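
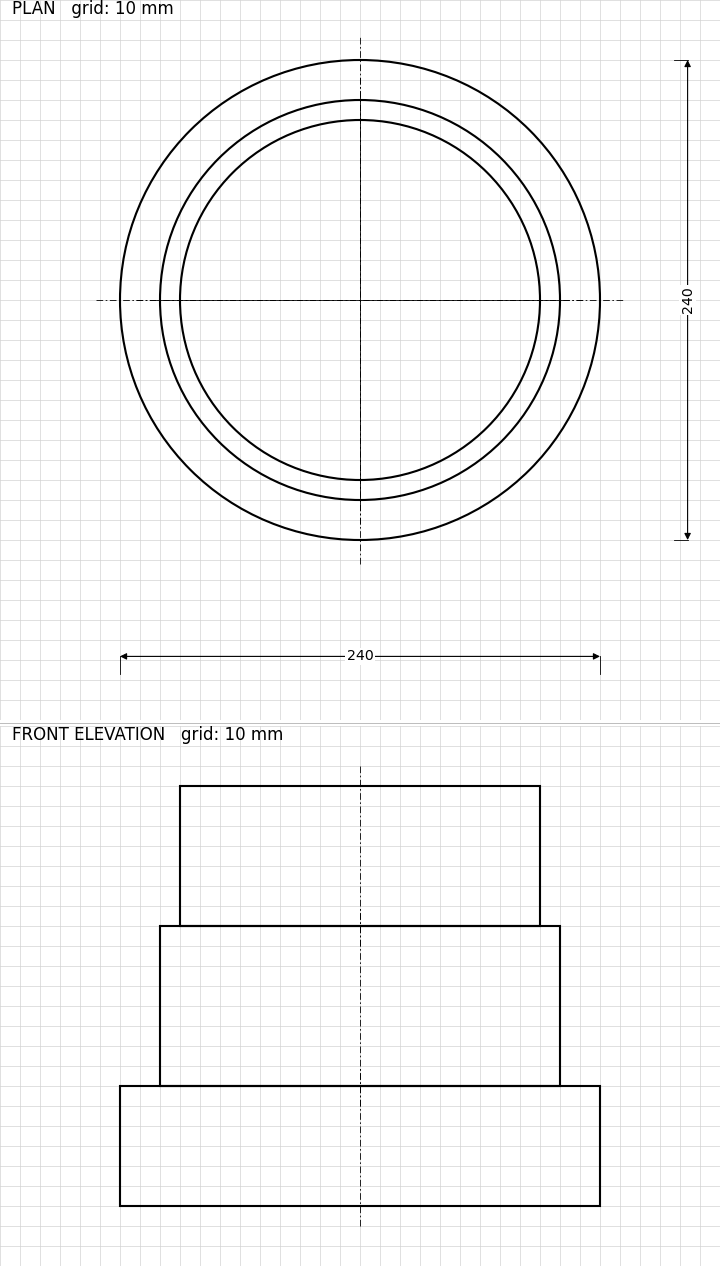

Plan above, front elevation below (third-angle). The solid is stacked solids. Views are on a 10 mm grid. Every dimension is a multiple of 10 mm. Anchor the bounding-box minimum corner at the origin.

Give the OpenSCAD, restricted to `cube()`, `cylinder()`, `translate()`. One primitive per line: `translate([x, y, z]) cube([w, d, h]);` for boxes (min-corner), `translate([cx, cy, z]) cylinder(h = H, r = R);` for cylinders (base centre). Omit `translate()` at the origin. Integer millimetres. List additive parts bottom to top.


translate([120, 120, 0]) cylinder(h = 60, r = 120);
translate([120, 120, 60]) cylinder(h = 80, r = 100);
translate([120, 120, 140]) cylinder(h = 70, r = 90);


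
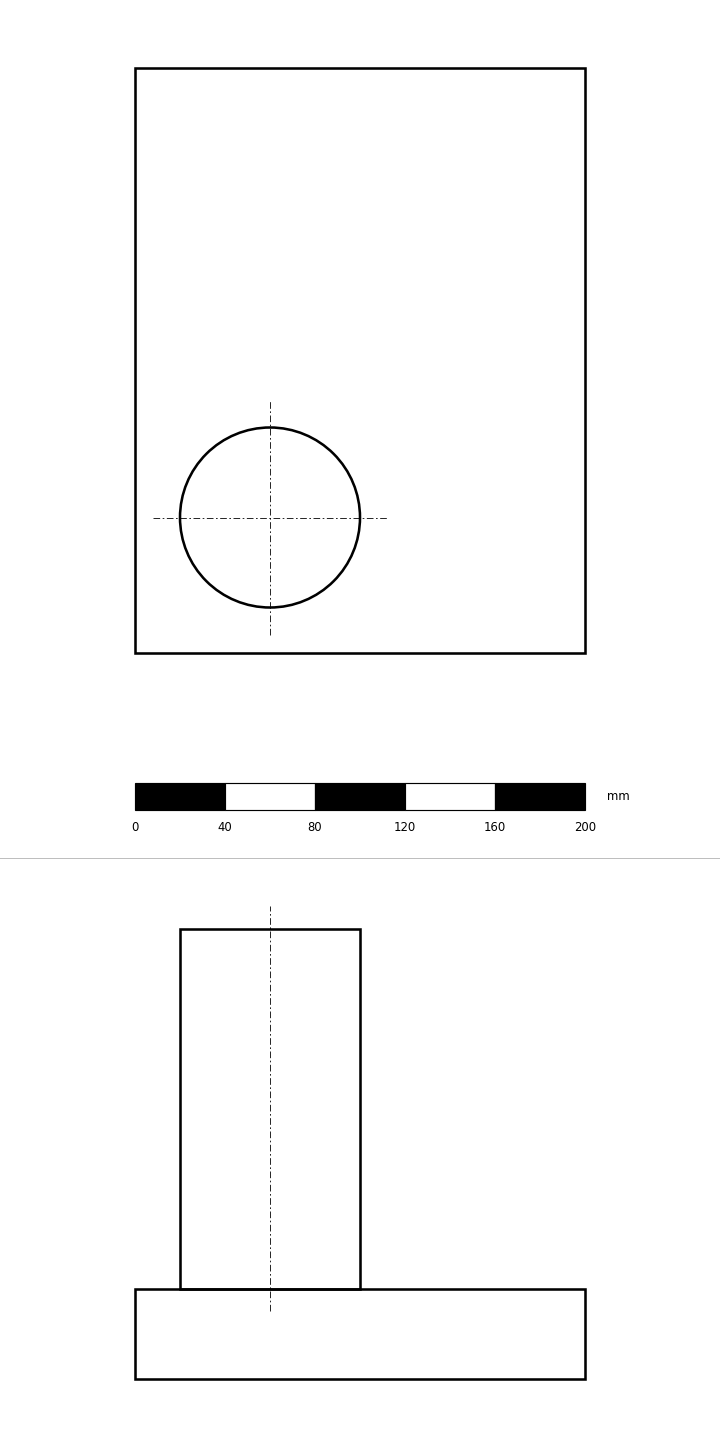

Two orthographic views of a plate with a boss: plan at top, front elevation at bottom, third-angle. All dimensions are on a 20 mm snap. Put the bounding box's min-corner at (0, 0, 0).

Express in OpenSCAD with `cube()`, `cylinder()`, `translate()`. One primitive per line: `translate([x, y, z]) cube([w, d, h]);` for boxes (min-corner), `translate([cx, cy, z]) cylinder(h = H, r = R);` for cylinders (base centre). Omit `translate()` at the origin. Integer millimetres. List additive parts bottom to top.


cube([200, 260, 40]);
translate([60, 60, 40]) cylinder(h = 160, r = 40);


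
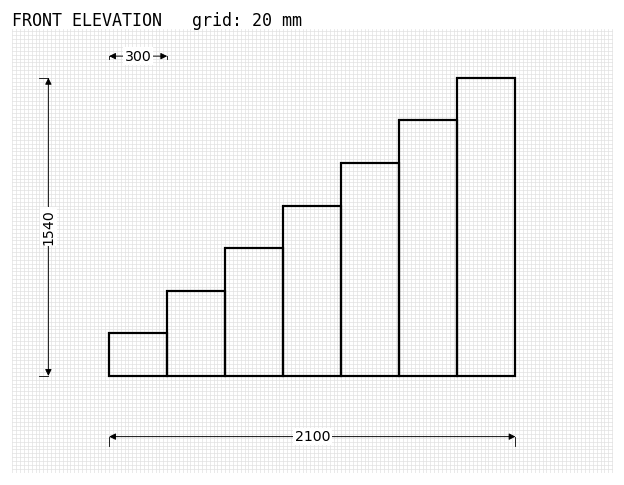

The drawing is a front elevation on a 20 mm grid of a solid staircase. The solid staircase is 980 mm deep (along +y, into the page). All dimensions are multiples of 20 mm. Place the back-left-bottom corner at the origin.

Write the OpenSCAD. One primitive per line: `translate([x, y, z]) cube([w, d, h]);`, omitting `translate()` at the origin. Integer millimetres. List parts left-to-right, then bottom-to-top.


cube([300, 980, 220]);
translate([300, 0, 0]) cube([300, 980, 440]);
translate([600, 0, 0]) cube([300, 980, 660]);
translate([900, 0, 0]) cube([300, 980, 880]);
translate([1200, 0, 0]) cube([300, 980, 1100]);
translate([1500, 0, 0]) cube([300, 980, 1320]);
translate([1800, 0, 0]) cube([300, 980, 1540]);


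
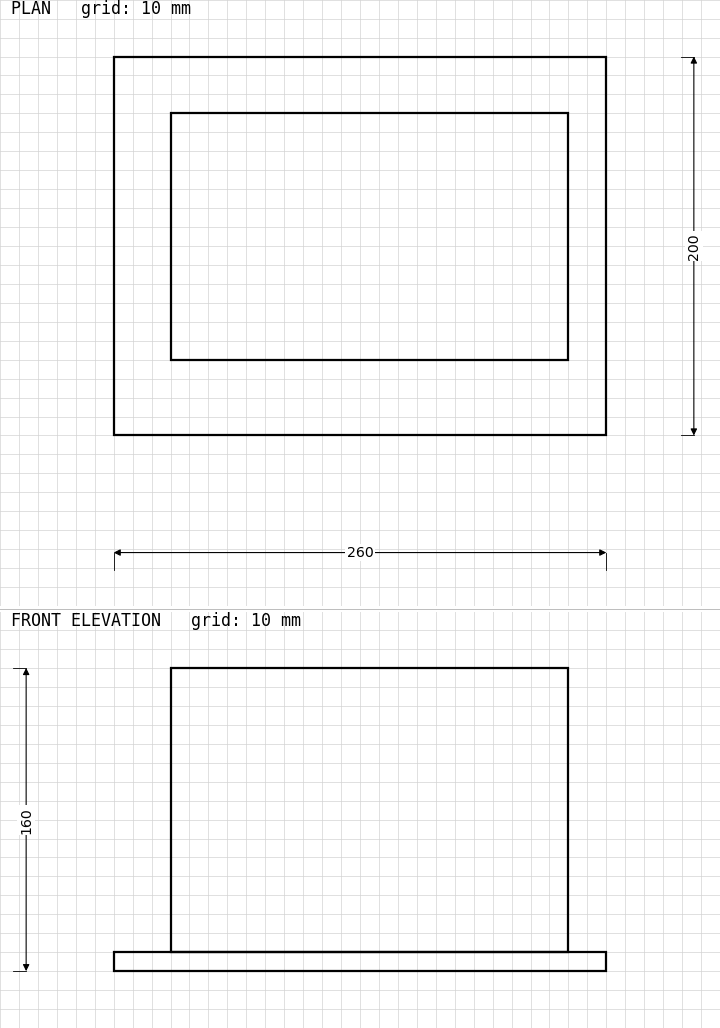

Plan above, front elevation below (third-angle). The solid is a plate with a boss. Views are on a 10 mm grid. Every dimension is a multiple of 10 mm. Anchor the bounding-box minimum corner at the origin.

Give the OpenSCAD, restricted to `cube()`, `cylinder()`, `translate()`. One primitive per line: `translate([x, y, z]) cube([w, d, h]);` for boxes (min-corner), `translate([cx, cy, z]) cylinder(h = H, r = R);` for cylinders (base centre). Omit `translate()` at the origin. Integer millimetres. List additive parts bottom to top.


cube([260, 200, 10]);
translate([30, 40, 10]) cube([210, 130, 150]);


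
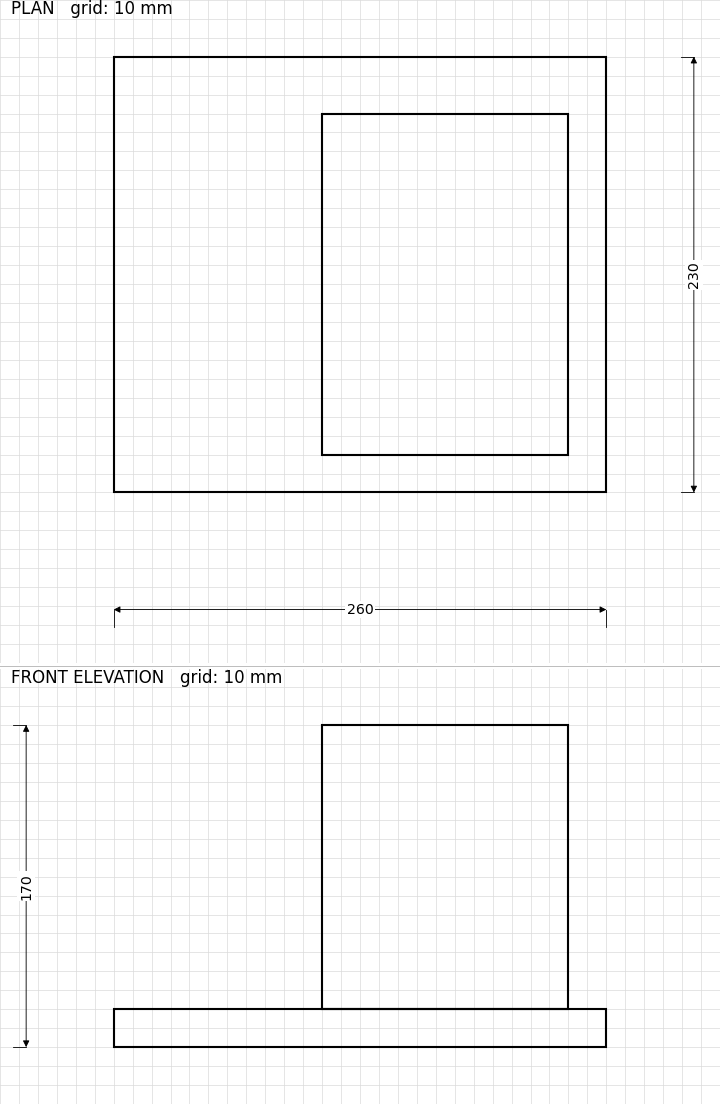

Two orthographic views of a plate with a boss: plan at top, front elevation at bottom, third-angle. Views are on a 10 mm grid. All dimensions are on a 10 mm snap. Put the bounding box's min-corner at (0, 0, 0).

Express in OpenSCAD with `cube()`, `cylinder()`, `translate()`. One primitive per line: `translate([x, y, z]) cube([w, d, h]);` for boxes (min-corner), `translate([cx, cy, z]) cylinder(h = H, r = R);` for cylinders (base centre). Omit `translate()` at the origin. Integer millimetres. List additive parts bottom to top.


cube([260, 230, 20]);
translate([110, 20, 20]) cube([130, 180, 150]);


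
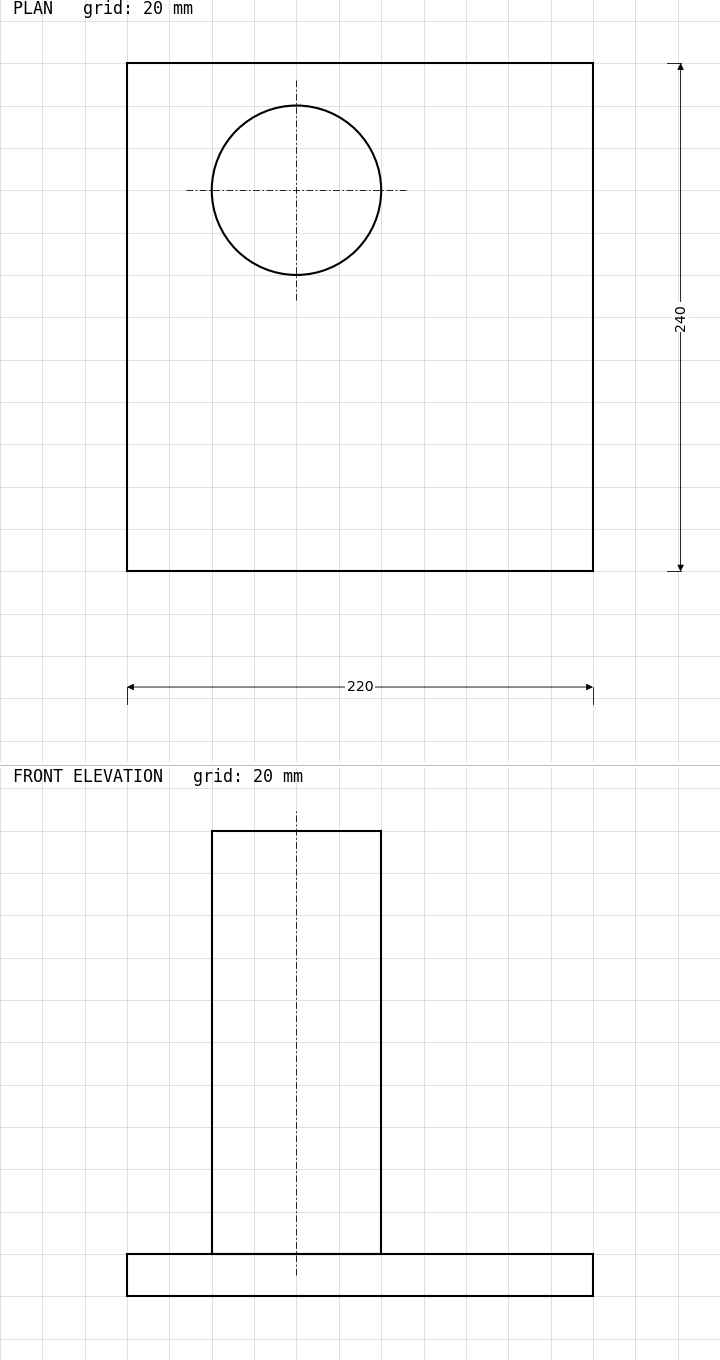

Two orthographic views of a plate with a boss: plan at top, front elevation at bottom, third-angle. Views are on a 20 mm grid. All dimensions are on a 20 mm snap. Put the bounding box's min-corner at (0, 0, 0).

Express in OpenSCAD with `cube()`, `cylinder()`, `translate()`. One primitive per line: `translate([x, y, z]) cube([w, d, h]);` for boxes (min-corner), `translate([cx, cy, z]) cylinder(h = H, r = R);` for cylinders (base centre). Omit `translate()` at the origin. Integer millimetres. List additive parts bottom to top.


cube([220, 240, 20]);
translate([80, 180, 20]) cylinder(h = 200, r = 40);


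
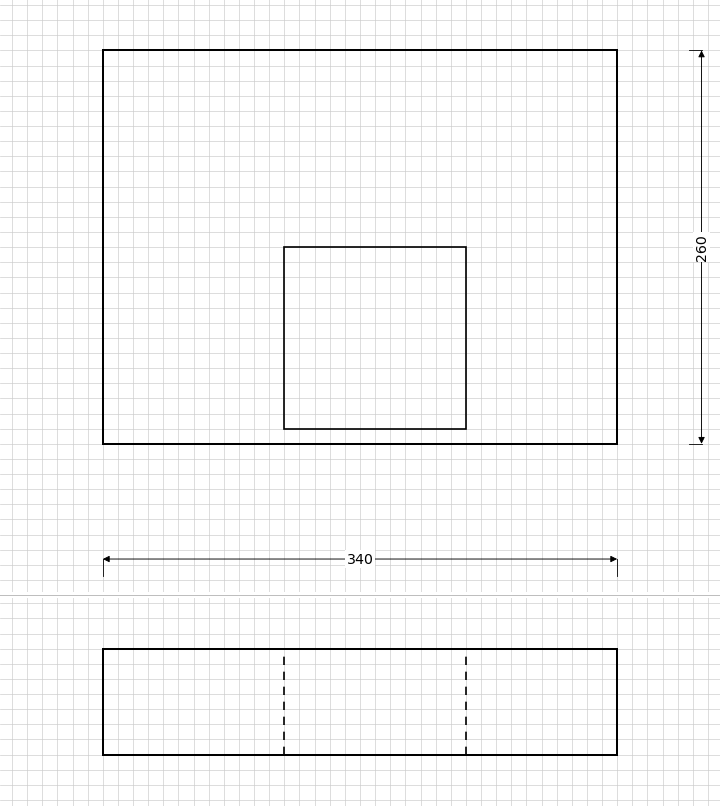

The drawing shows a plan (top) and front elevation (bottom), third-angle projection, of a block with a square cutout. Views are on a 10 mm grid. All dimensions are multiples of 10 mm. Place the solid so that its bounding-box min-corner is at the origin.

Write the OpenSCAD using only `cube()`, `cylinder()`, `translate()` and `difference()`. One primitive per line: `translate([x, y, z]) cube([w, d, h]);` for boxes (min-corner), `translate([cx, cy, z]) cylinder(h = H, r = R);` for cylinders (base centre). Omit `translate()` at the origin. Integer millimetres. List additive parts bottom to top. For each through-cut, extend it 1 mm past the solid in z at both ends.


difference() {
  cube([340, 260, 70]);
  translate([120, 10, -1]) cube([120, 120, 72]);
}


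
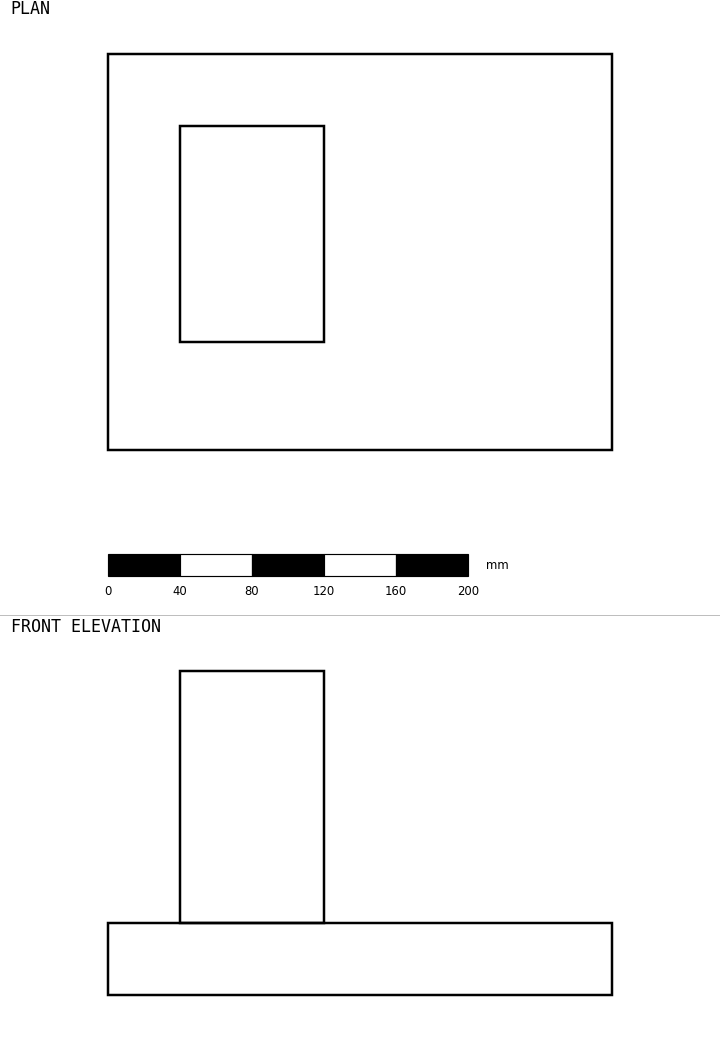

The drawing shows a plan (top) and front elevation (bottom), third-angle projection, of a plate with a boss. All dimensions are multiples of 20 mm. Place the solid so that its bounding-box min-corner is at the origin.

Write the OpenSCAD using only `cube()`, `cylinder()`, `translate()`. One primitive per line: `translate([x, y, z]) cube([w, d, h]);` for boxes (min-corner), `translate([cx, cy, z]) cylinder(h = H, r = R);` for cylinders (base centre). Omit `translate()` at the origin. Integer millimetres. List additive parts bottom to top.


cube([280, 220, 40]);
translate([40, 60, 40]) cube([80, 120, 140]);


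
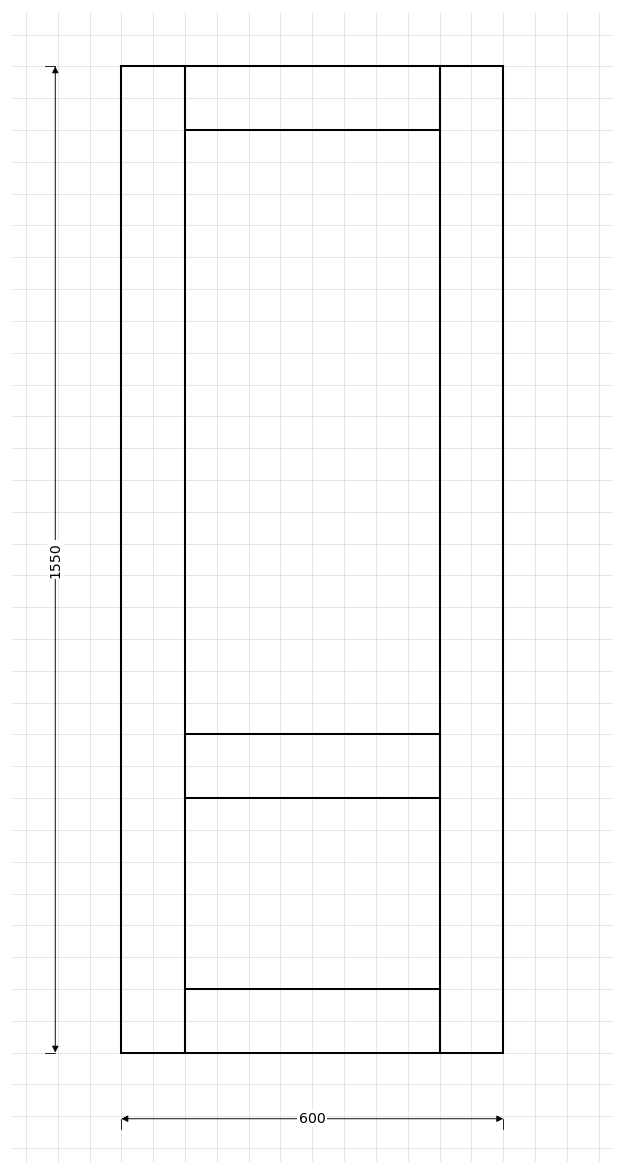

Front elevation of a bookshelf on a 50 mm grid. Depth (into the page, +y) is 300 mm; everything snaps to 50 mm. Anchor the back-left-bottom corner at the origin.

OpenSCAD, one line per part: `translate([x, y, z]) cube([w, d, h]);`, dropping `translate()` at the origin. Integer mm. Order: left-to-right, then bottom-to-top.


cube([100, 300, 1550]);
translate([100, 0, 0]) cube([400, 300, 100]);
translate([100, 0, 400]) cube([400, 300, 100]);
translate([100, 0, 1450]) cube([400, 300, 100]);
translate([500, 0, 0]) cube([100, 300, 1550]);


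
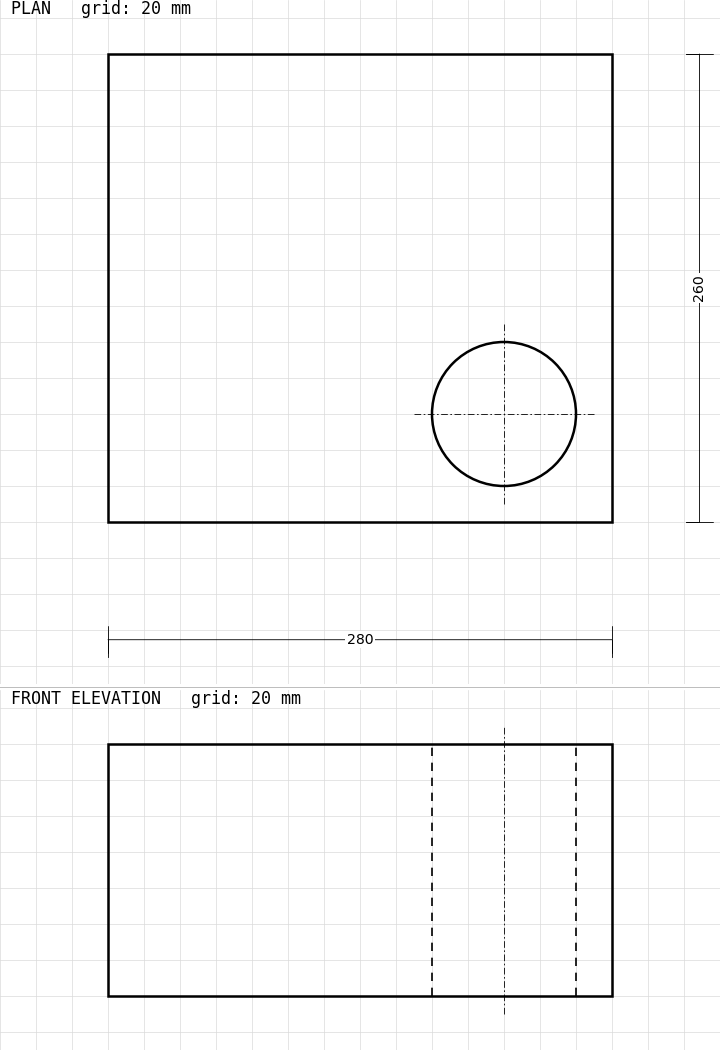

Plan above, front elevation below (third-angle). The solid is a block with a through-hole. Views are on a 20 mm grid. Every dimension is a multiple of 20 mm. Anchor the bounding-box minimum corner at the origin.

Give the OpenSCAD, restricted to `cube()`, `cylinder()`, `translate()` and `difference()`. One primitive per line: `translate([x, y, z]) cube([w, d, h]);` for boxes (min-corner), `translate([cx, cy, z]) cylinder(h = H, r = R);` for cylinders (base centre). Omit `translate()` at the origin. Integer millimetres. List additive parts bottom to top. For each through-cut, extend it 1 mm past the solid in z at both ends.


difference() {
  cube([280, 260, 140]);
  translate([220, 60, -1]) cylinder(h = 142, r = 40);
}


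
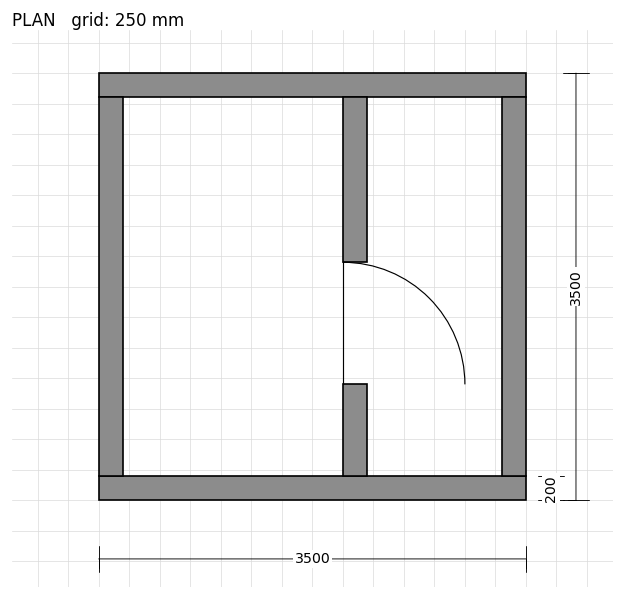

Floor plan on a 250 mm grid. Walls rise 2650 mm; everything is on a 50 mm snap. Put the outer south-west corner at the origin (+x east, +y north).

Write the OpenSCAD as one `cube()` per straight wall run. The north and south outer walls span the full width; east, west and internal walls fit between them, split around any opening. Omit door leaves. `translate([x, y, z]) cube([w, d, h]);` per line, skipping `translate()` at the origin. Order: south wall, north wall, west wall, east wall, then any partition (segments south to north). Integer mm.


cube([3500, 200, 2650]);
translate([0, 3300, 0]) cube([3500, 200, 2650]);
translate([0, 200, 0]) cube([200, 3100, 2650]);
translate([3300, 200, 0]) cube([200, 3100, 2650]);
translate([2000, 200, 0]) cube([200, 750, 2650]);
translate([2000, 1950, 0]) cube([200, 1350, 2650]);


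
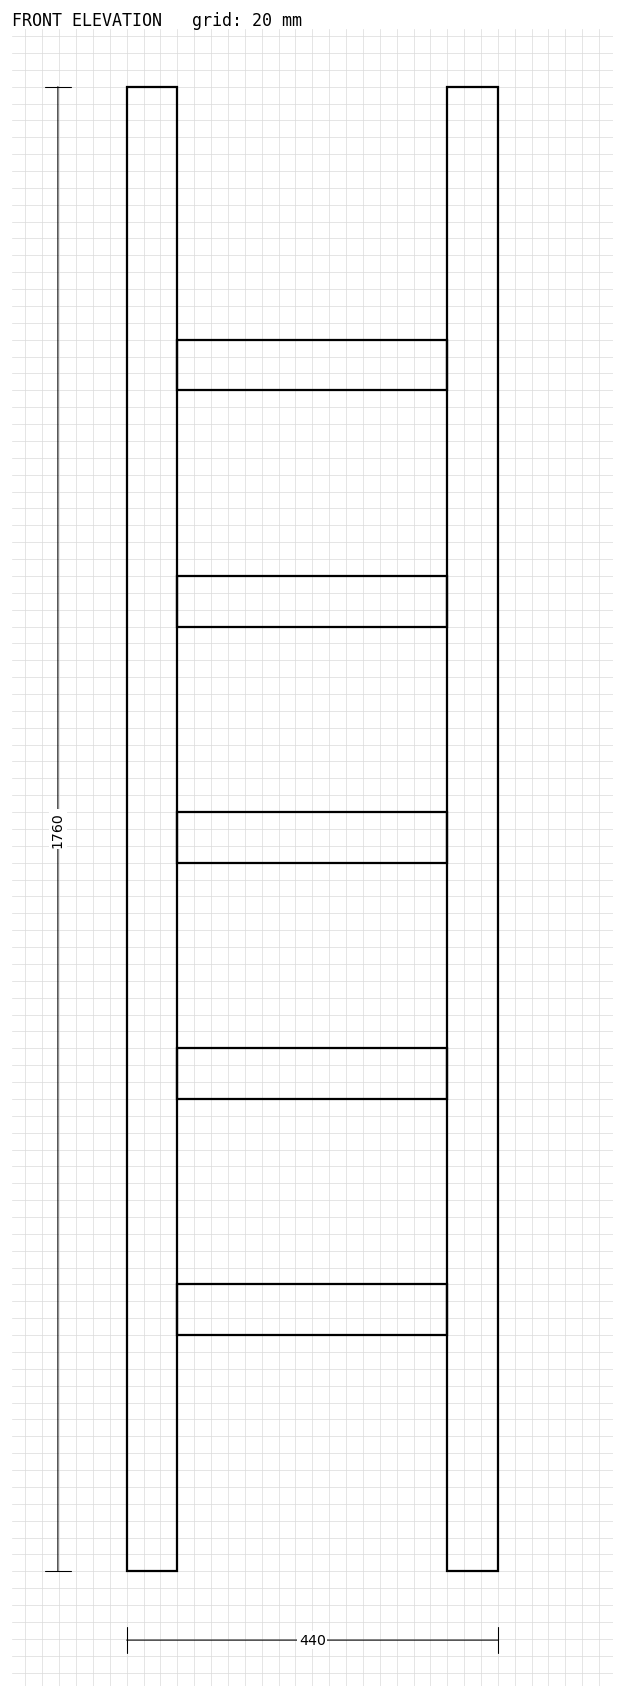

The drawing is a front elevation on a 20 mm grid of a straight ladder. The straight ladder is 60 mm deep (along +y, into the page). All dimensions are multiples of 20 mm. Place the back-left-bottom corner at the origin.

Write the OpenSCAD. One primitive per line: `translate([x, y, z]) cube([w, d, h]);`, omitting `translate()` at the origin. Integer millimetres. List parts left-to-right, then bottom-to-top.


cube([60, 60, 1760]);
translate([60, 0, 280]) cube([320, 60, 60]);
translate([60, 0, 560]) cube([320, 60, 60]);
translate([60, 0, 840]) cube([320, 60, 60]);
translate([60, 0, 1120]) cube([320, 60, 60]);
translate([60, 0, 1400]) cube([320, 60, 60]);
translate([380, 0, 0]) cube([60, 60, 1760]);


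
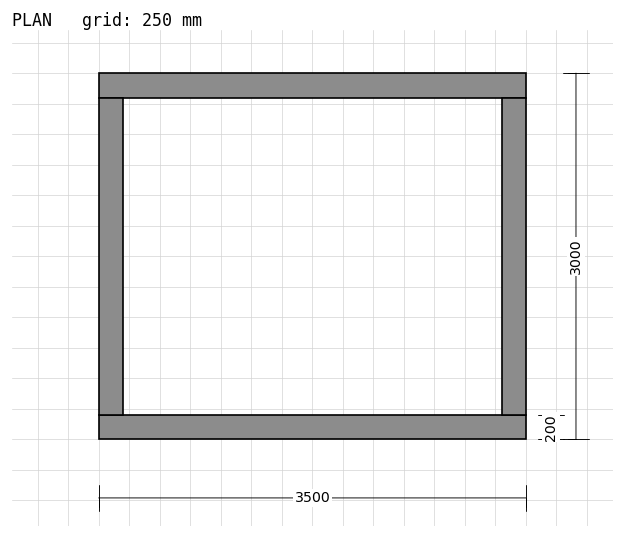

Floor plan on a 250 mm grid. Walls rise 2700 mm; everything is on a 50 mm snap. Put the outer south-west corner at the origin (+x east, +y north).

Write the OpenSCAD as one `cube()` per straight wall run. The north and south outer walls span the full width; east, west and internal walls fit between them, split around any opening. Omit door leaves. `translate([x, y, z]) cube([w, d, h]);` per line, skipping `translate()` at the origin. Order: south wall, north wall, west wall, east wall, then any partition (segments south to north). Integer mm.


cube([3500, 200, 2700]);
translate([0, 2800, 0]) cube([3500, 200, 2700]);
translate([0, 200, 0]) cube([200, 2600, 2700]);
translate([3300, 200, 0]) cube([200, 2600, 2700]);


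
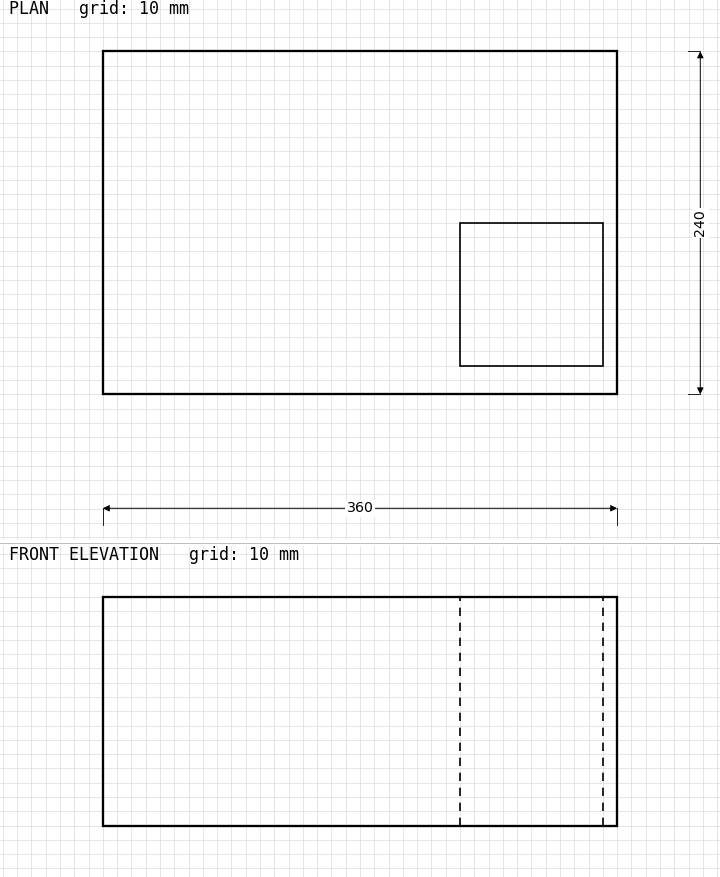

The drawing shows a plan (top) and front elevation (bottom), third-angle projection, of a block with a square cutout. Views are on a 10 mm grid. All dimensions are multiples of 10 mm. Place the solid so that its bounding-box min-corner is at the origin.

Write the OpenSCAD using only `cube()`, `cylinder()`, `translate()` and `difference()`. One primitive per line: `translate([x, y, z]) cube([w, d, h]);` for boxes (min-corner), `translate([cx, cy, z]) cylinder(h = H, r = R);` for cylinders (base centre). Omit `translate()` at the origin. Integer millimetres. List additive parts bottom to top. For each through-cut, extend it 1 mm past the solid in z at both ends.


difference() {
  cube([360, 240, 160]);
  translate([250, 20, -1]) cube([100, 100, 162]);
}


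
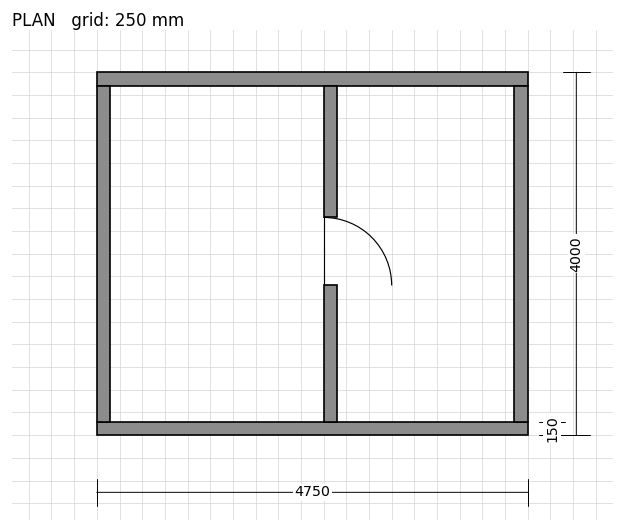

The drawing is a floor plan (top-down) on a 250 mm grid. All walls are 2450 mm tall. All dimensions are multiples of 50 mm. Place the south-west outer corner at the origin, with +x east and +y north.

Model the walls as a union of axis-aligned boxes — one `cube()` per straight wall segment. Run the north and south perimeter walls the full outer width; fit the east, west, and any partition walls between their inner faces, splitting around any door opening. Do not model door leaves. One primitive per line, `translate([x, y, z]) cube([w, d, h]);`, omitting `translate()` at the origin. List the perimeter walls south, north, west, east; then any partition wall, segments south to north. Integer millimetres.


cube([4750, 150, 2450]);
translate([0, 3850, 0]) cube([4750, 150, 2450]);
translate([0, 150, 0]) cube([150, 3700, 2450]);
translate([4600, 150, 0]) cube([150, 3700, 2450]);
translate([2500, 150, 0]) cube([150, 1500, 2450]);
translate([2500, 2400, 0]) cube([150, 1450, 2450]);


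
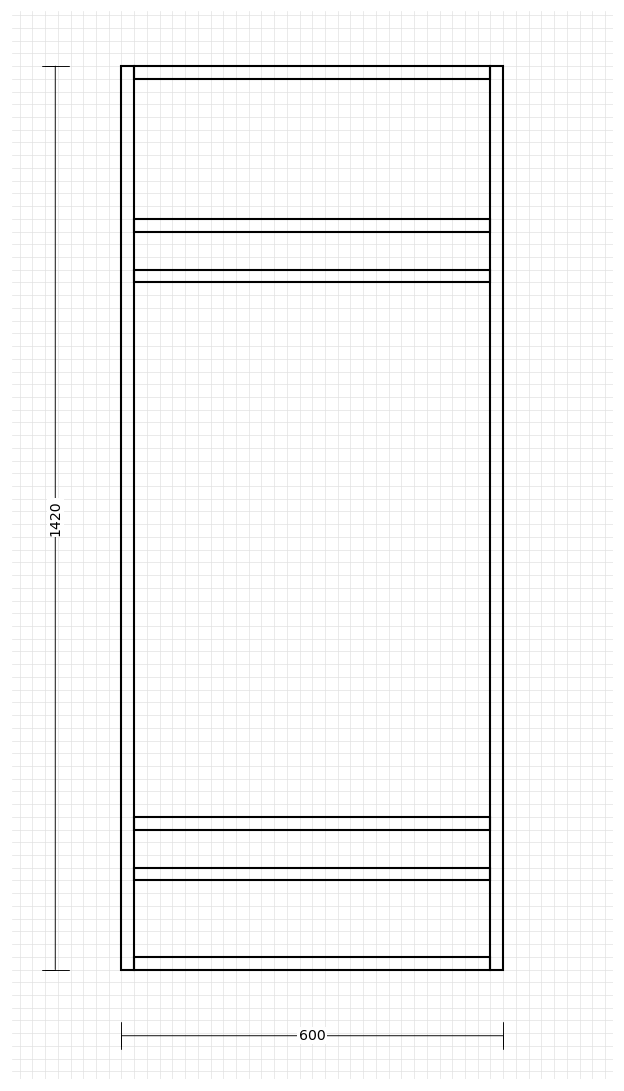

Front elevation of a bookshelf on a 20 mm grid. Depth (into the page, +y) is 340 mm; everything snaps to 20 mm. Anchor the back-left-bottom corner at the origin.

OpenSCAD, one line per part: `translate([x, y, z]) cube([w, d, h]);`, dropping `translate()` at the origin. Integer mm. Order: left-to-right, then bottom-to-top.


cube([20, 340, 1420]);
translate([20, 0, 0]) cube([560, 340, 20]);
translate([20, 0, 140]) cube([560, 340, 20]);
translate([20, 0, 220]) cube([560, 340, 20]);
translate([20, 0, 1080]) cube([560, 340, 20]);
translate([20, 0, 1160]) cube([560, 340, 20]);
translate([20, 0, 1400]) cube([560, 340, 20]);
translate([580, 0, 0]) cube([20, 340, 1420]);


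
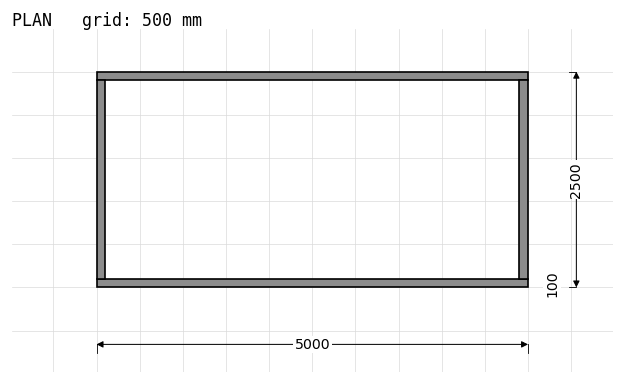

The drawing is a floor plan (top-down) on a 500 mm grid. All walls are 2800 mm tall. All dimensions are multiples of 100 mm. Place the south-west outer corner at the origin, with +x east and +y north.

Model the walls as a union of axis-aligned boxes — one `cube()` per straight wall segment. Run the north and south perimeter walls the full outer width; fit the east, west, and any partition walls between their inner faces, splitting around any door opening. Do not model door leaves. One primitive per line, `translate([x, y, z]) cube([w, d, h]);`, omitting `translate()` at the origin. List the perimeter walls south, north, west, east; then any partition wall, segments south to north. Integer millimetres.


cube([5000, 100, 2800]);
translate([0, 2400, 0]) cube([5000, 100, 2800]);
translate([0, 100, 0]) cube([100, 2300, 2800]);
translate([4900, 100, 0]) cube([100, 2300, 2800]);


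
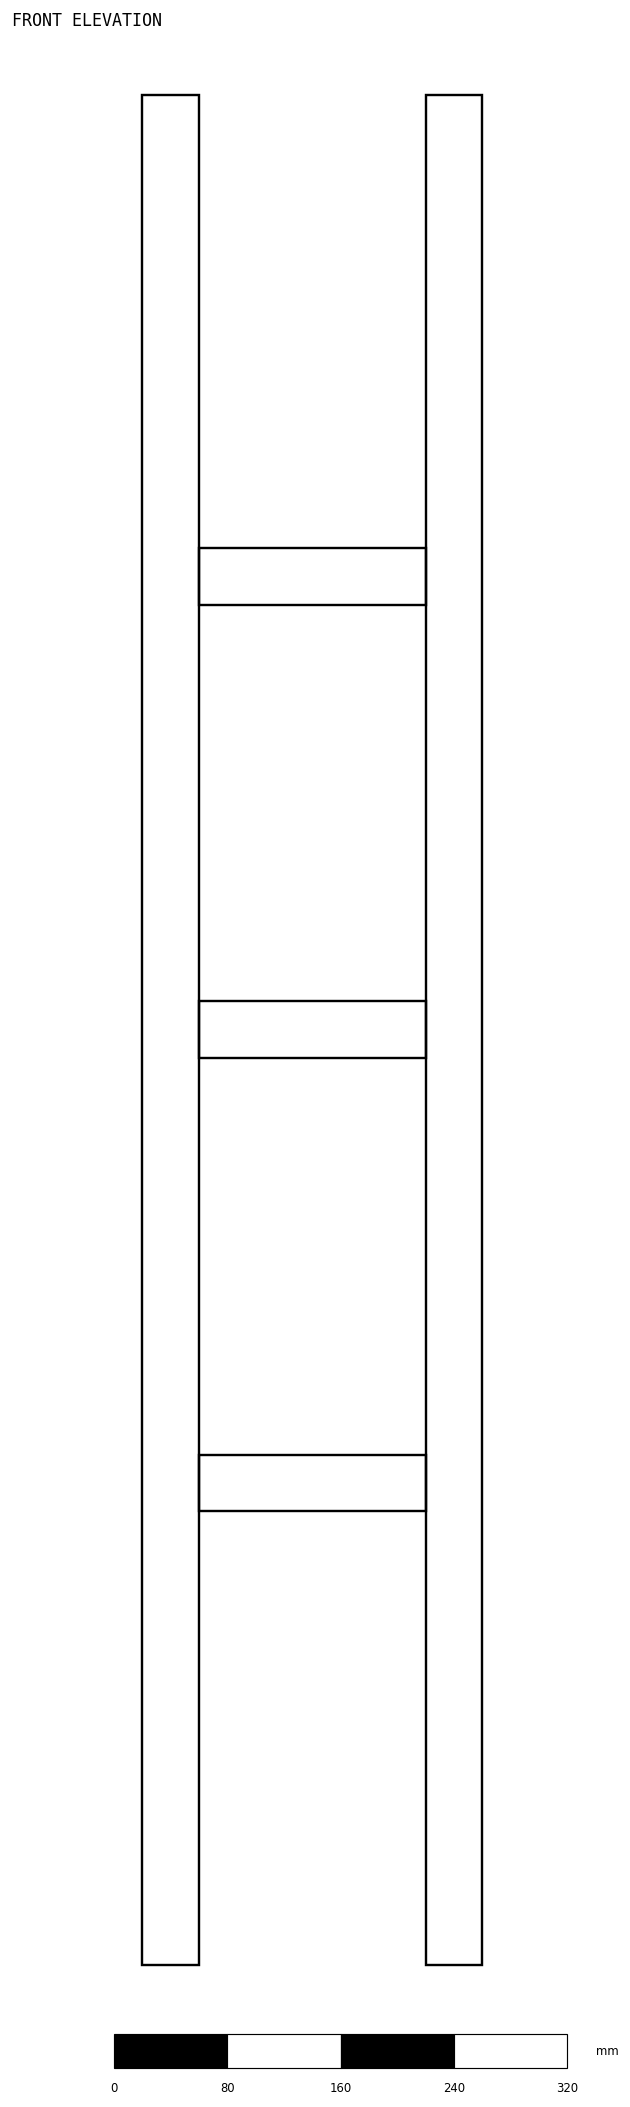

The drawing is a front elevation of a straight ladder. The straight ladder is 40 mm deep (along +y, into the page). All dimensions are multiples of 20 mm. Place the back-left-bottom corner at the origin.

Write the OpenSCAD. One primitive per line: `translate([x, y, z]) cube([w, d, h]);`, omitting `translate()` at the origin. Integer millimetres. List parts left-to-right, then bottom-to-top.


cube([40, 40, 1320]);
translate([40, 0, 320]) cube([160, 40, 40]);
translate([40, 0, 640]) cube([160, 40, 40]);
translate([40, 0, 960]) cube([160, 40, 40]);
translate([200, 0, 0]) cube([40, 40, 1320]);


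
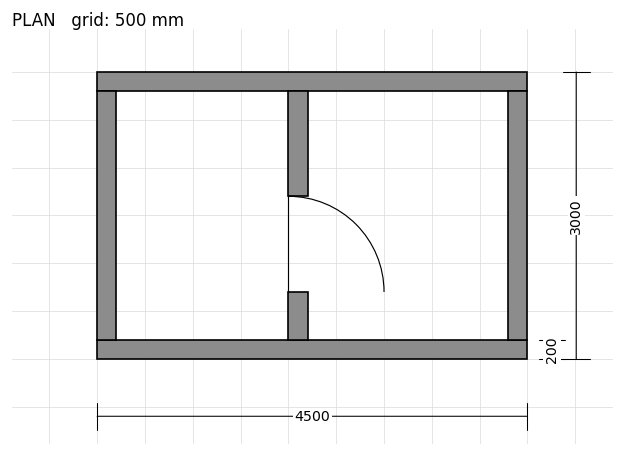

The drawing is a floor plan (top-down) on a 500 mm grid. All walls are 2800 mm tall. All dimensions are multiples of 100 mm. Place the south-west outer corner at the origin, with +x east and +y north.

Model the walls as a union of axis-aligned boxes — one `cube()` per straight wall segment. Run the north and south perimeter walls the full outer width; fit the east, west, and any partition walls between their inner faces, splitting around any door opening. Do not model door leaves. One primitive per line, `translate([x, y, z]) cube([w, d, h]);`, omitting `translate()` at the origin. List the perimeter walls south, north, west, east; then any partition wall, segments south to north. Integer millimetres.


cube([4500, 200, 2800]);
translate([0, 2800, 0]) cube([4500, 200, 2800]);
translate([0, 200, 0]) cube([200, 2600, 2800]);
translate([4300, 200, 0]) cube([200, 2600, 2800]);
translate([2000, 200, 0]) cube([200, 500, 2800]);
translate([2000, 1700, 0]) cube([200, 1100, 2800]);


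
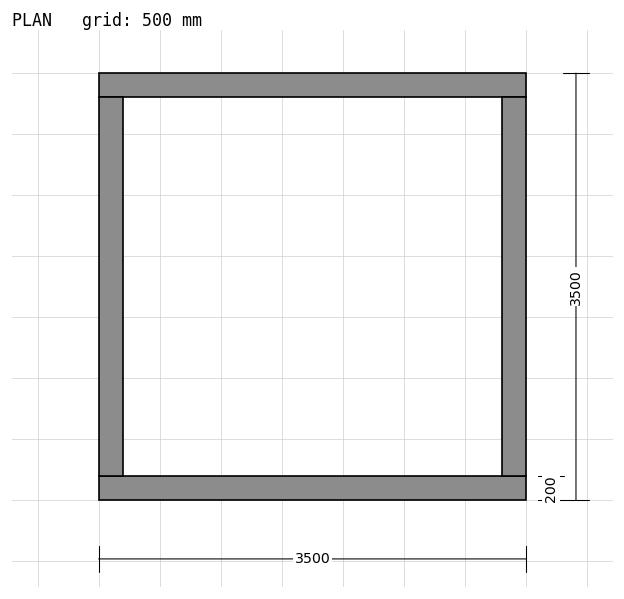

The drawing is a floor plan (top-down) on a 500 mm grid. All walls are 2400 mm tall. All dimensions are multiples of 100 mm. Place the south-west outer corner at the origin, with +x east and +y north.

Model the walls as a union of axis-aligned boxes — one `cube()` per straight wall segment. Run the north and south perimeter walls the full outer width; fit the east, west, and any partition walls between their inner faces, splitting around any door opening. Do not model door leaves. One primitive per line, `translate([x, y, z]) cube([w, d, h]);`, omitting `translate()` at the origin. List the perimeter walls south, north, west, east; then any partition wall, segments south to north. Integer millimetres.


cube([3500, 200, 2400]);
translate([0, 3300, 0]) cube([3500, 200, 2400]);
translate([0, 200, 0]) cube([200, 3100, 2400]);
translate([3300, 200, 0]) cube([200, 3100, 2400]);


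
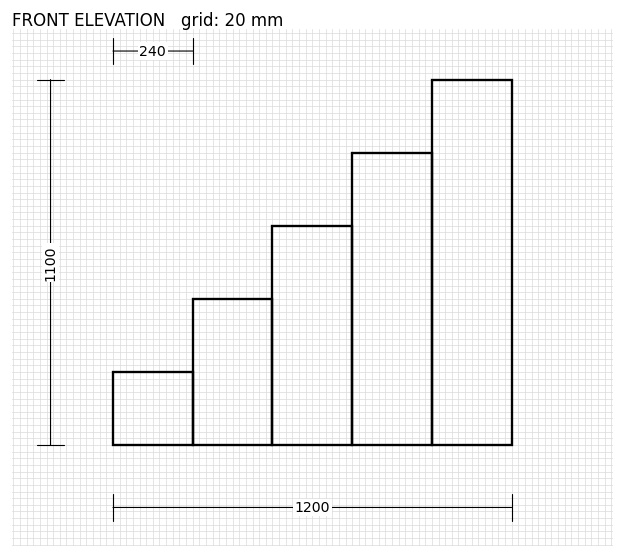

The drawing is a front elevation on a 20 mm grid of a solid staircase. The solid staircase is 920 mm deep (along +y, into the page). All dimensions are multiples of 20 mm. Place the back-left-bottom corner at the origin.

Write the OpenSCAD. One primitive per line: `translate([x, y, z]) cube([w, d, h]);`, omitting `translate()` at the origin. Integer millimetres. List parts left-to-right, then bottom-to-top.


cube([240, 920, 220]);
translate([240, 0, 0]) cube([240, 920, 440]);
translate([480, 0, 0]) cube([240, 920, 660]);
translate([720, 0, 0]) cube([240, 920, 880]);
translate([960, 0, 0]) cube([240, 920, 1100]);


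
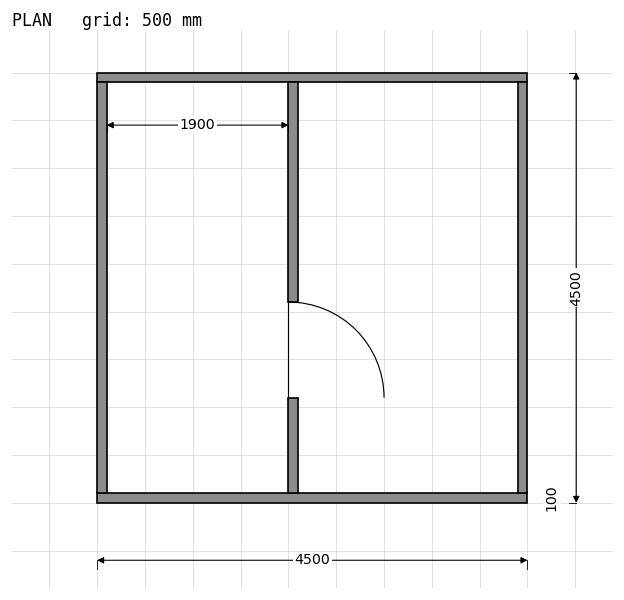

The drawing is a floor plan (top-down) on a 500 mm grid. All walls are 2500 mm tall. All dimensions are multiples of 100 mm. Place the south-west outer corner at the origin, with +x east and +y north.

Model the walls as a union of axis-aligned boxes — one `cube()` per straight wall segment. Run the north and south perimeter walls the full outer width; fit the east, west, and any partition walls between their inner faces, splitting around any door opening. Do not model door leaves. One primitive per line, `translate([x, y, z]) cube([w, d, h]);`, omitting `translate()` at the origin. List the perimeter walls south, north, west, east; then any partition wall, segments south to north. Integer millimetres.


cube([4500, 100, 2500]);
translate([0, 4400, 0]) cube([4500, 100, 2500]);
translate([0, 100, 0]) cube([100, 4300, 2500]);
translate([4400, 100, 0]) cube([100, 4300, 2500]);
translate([2000, 100, 0]) cube([100, 1000, 2500]);
translate([2000, 2100, 0]) cube([100, 2300, 2500]);


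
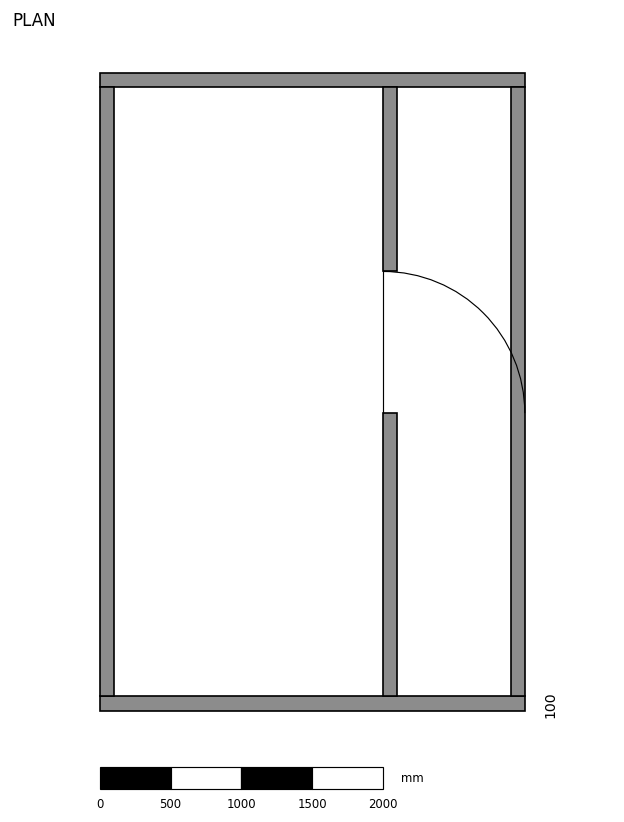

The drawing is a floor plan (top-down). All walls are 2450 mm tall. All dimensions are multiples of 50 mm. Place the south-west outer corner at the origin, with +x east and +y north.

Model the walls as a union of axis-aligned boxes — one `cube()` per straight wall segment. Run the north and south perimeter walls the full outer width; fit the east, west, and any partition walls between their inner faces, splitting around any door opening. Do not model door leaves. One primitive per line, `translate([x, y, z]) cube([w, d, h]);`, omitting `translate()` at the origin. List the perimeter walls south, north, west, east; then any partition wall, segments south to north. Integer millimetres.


cube([3000, 100, 2450]);
translate([0, 4400, 0]) cube([3000, 100, 2450]);
translate([0, 100, 0]) cube([100, 4300, 2450]);
translate([2900, 100, 0]) cube([100, 4300, 2450]);
translate([2000, 100, 0]) cube([100, 2000, 2450]);
translate([2000, 3100, 0]) cube([100, 1300, 2450]);


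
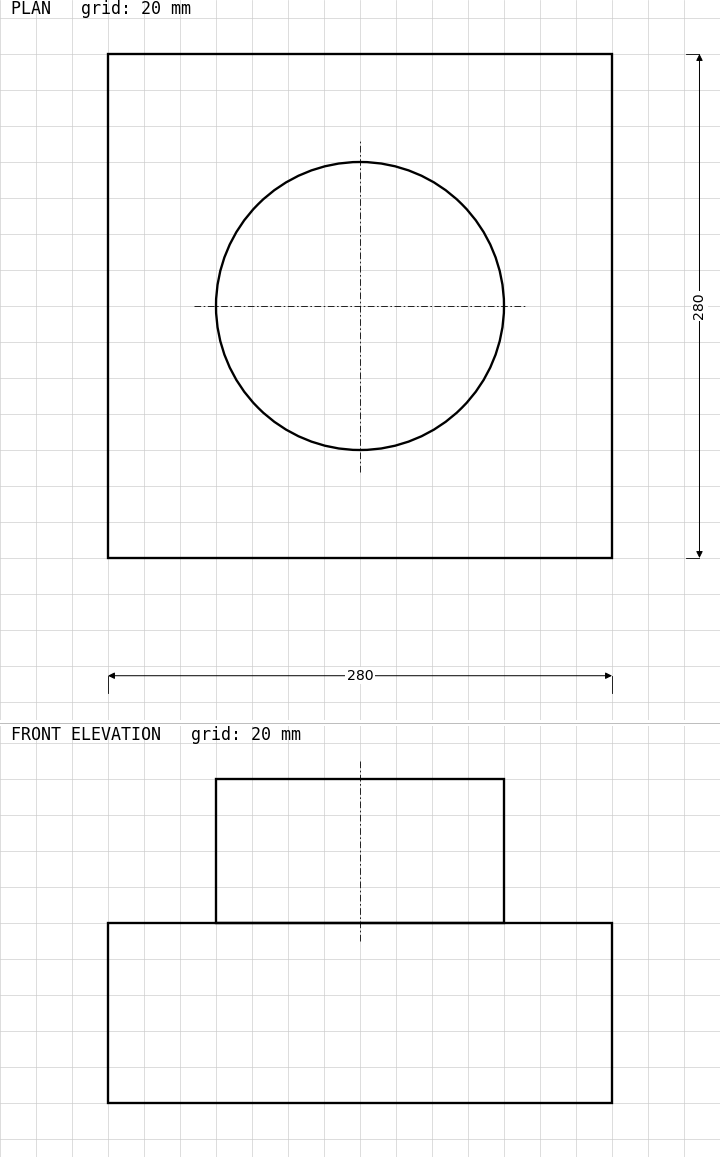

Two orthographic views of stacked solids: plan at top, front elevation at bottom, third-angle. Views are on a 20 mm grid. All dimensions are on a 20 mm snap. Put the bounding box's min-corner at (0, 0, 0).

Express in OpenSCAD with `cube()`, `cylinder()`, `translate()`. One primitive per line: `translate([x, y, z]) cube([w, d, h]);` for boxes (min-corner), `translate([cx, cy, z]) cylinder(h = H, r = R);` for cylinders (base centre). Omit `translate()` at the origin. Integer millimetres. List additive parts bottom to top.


cube([280, 280, 100]);
translate([140, 140, 100]) cylinder(h = 80, r = 80);


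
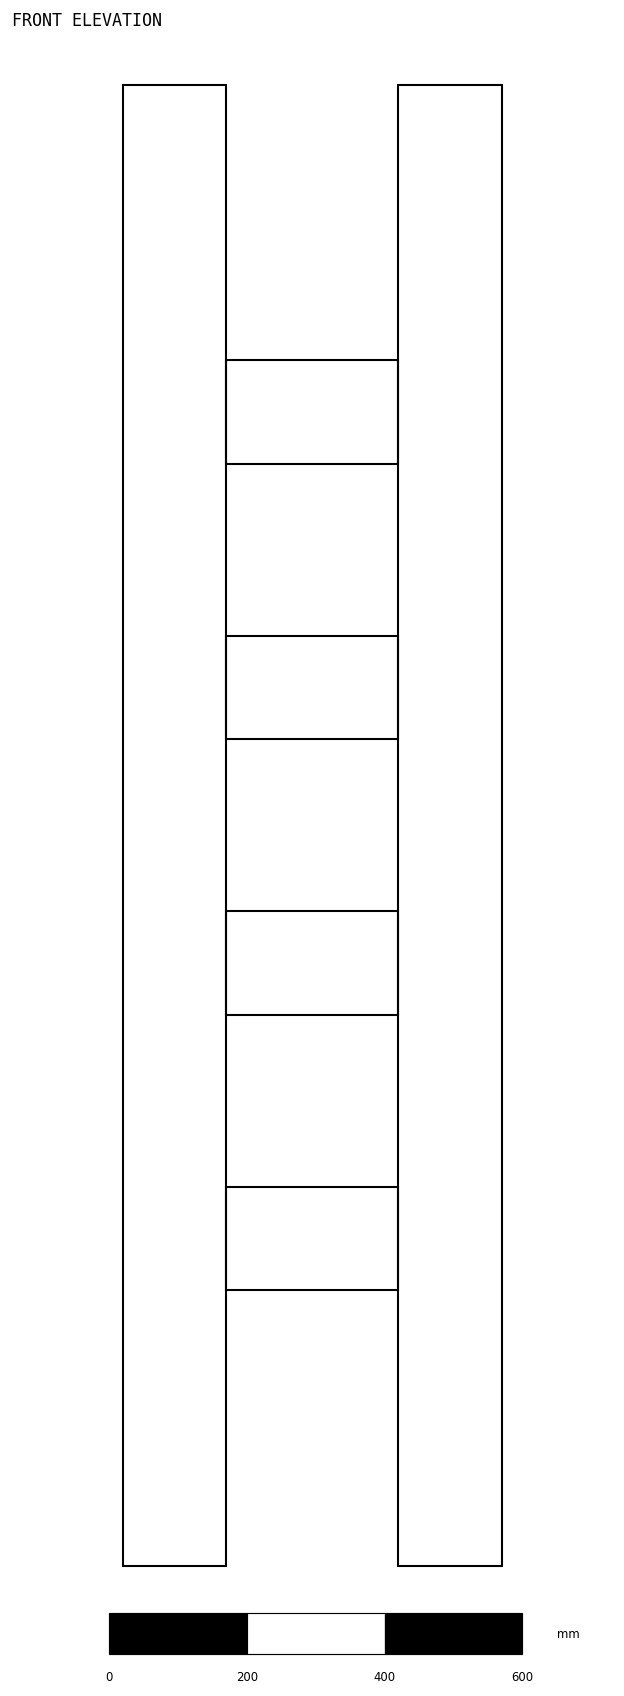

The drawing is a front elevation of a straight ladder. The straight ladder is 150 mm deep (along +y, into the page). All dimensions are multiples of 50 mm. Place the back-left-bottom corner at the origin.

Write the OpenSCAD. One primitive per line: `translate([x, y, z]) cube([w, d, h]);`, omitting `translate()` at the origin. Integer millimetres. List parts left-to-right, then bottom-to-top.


cube([150, 150, 2150]);
translate([150, 0, 400]) cube([250, 150, 150]);
translate([150, 0, 800]) cube([250, 150, 150]);
translate([150, 0, 1200]) cube([250, 150, 150]);
translate([150, 0, 1600]) cube([250, 150, 150]);
translate([400, 0, 0]) cube([150, 150, 2150]);


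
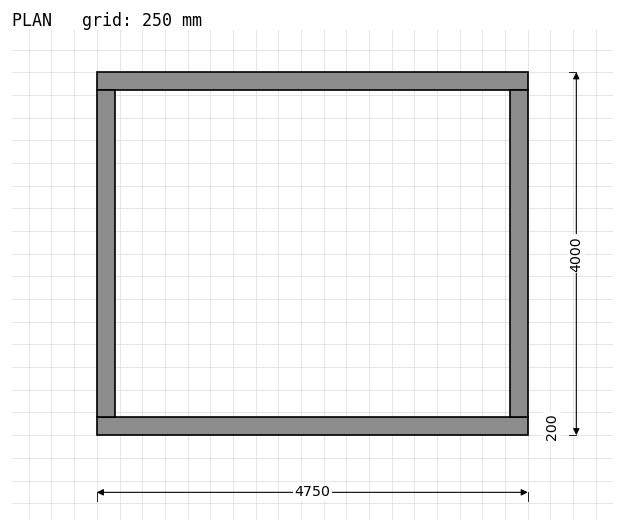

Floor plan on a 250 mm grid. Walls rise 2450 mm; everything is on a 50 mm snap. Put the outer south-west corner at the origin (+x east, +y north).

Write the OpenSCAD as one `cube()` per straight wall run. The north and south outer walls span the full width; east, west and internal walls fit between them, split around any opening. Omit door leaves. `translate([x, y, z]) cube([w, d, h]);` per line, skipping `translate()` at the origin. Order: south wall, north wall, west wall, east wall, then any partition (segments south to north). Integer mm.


cube([4750, 200, 2450]);
translate([0, 3800, 0]) cube([4750, 200, 2450]);
translate([0, 200, 0]) cube([200, 3600, 2450]);
translate([4550, 200, 0]) cube([200, 3600, 2450]);


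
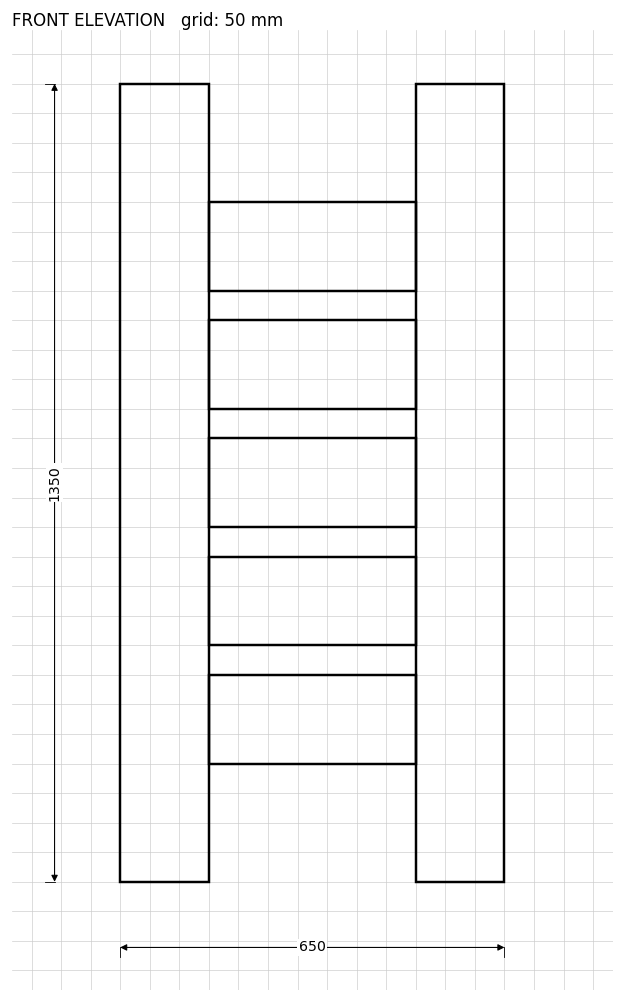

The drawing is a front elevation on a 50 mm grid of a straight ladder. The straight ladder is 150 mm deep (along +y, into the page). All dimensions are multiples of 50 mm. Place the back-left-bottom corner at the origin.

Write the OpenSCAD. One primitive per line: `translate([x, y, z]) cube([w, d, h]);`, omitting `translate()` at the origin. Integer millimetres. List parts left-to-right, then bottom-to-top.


cube([150, 150, 1350]);
translate([150, 0, 200]) cube([350, 150, 150]);
translate([150, 0, 400]) cube([350, 150, 150]);
translate([150, 0, 600]) cube([350, 150, 150]);
translate([150, 0, 800]) cube([350, 150, 150]);
translate([150, 0, 1000]) cube([350, 150, 150]);
translate([500, 0, 0]) cube([150, 150, 1350]);


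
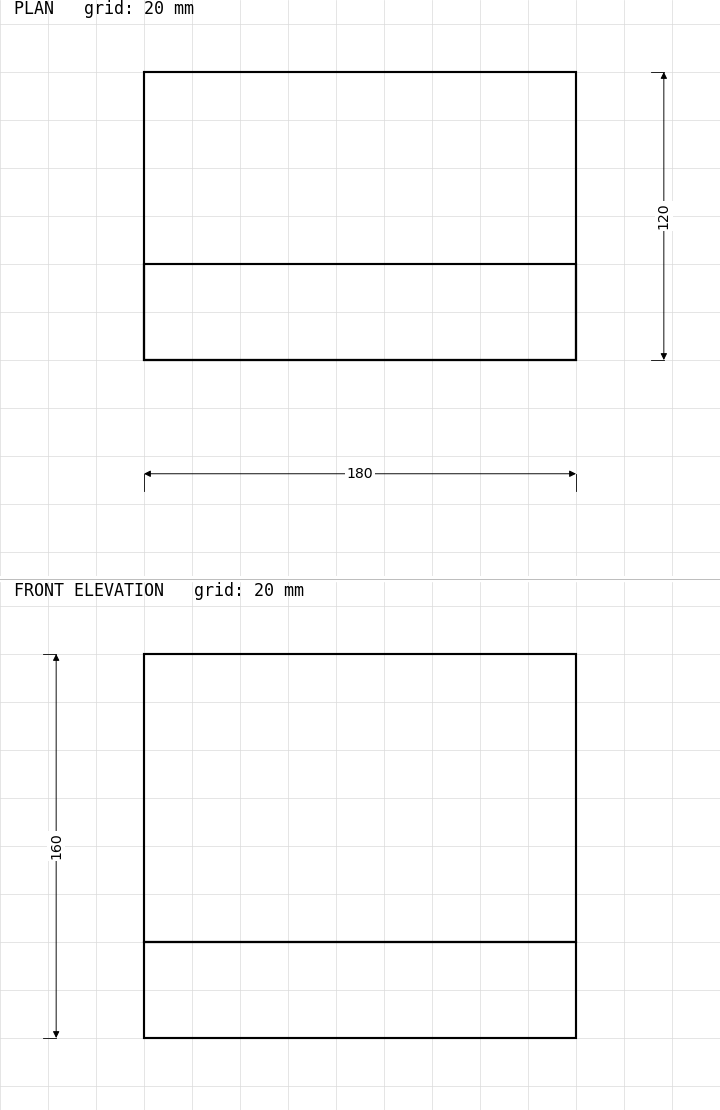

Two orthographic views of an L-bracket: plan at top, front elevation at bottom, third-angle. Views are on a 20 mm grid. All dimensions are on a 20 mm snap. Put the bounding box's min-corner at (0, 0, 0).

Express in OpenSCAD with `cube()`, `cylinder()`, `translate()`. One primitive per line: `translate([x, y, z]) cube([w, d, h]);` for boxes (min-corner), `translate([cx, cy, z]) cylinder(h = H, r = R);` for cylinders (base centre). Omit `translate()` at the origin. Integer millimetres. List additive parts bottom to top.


cube([180, 120, 40]);
translate([0, 0, 40]) cube([180, 40, 120]);


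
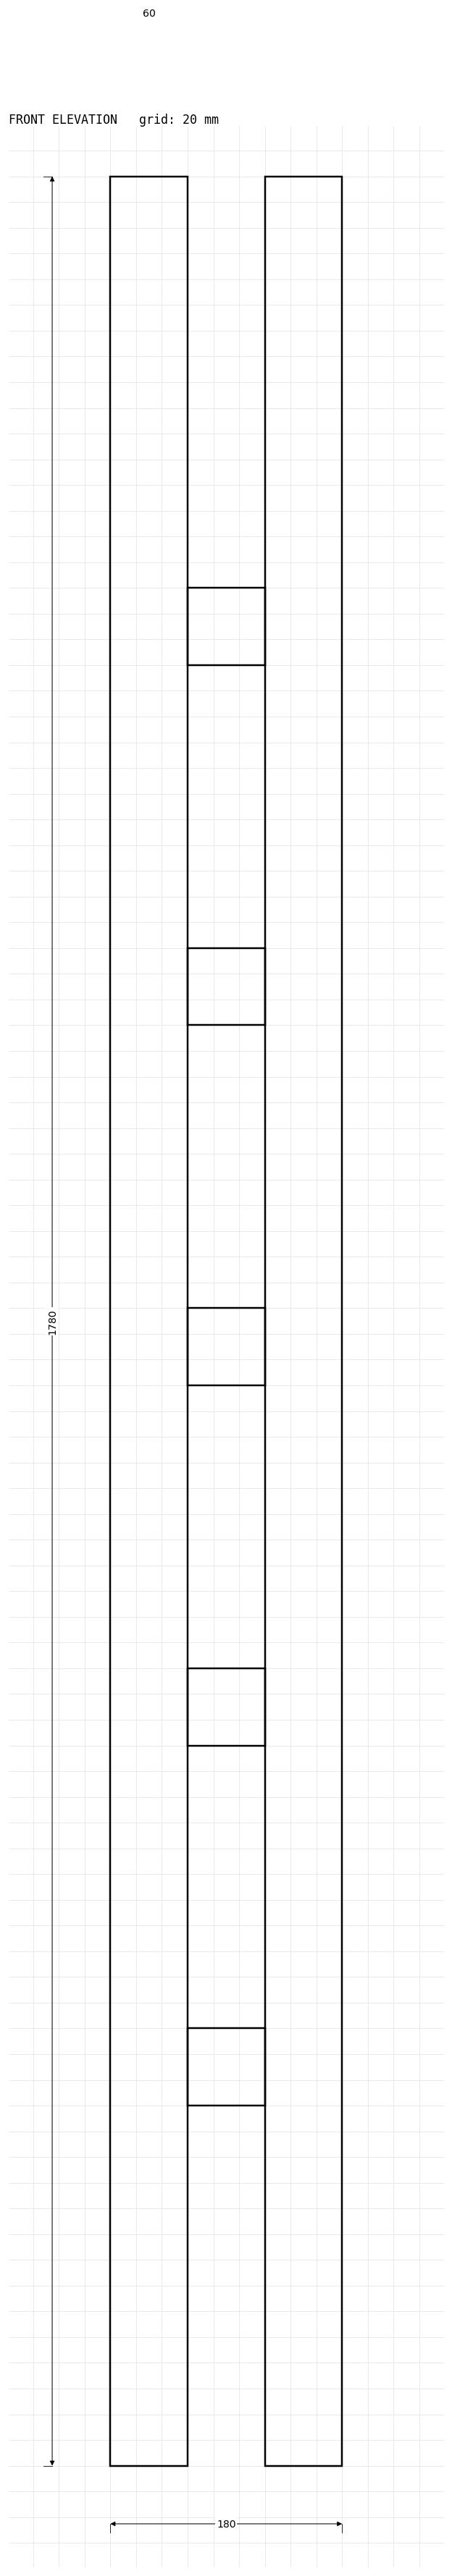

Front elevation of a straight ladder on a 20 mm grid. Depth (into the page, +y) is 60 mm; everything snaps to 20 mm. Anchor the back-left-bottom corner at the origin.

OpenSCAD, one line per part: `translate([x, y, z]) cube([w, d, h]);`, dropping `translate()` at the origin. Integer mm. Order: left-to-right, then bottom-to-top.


cube([60, 60, 1780]);
translate([60, 0, 280]) cube([60, 60, 60]);
translate([60, 0, 560]) cube([60, 60, 60]);
translate([60, 0, 840]) cube([60, 60, 60]);
translate([60, 0, 1120]) cube([60, 60, 60]);
translate([60, 0, 1400]) cube([60, 60, 60]);
translate([120, 0, 0]) cube([60, 60, 1780]);


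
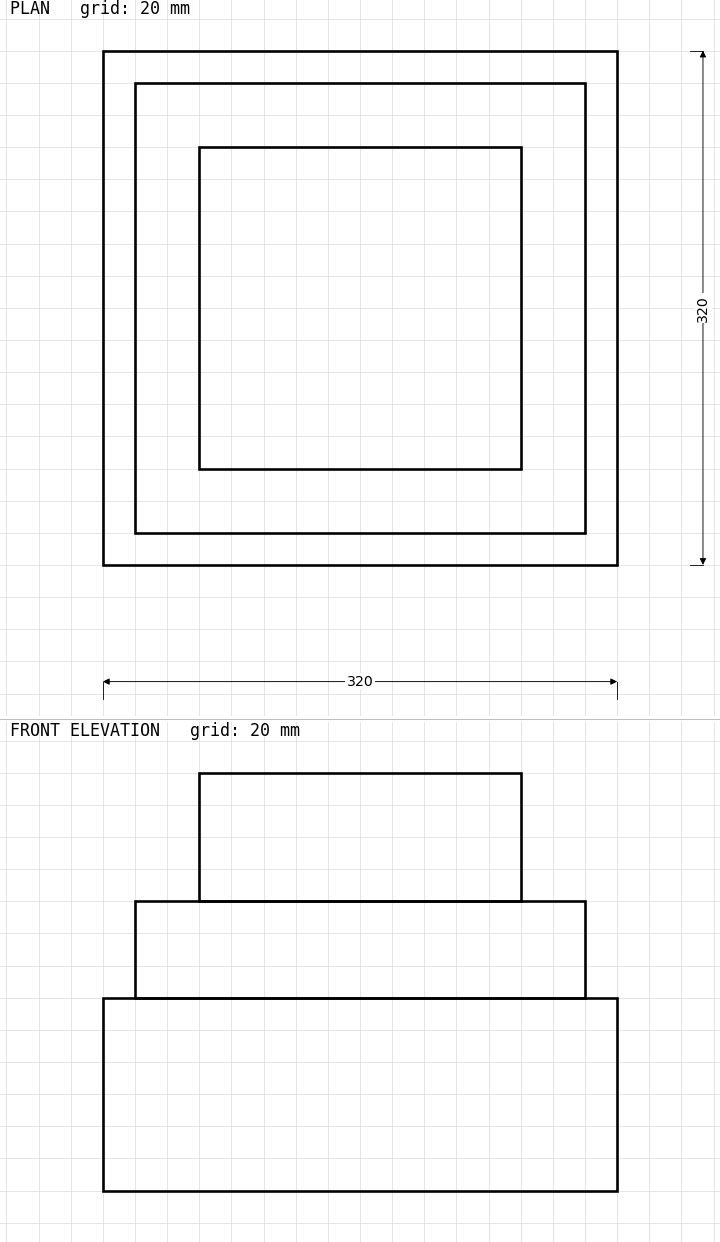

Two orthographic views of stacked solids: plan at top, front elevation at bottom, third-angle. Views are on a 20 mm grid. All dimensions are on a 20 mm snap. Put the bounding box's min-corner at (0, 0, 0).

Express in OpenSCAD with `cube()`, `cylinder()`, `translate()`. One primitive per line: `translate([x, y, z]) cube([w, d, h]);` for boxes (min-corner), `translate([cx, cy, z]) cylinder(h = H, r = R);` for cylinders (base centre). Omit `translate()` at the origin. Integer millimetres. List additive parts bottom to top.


cube([320, 320, 120]);
translate([20, 20, 120]) cube([280, 280, 60]);
translate([60, 60, 180]) cube([200, 200, 80]);


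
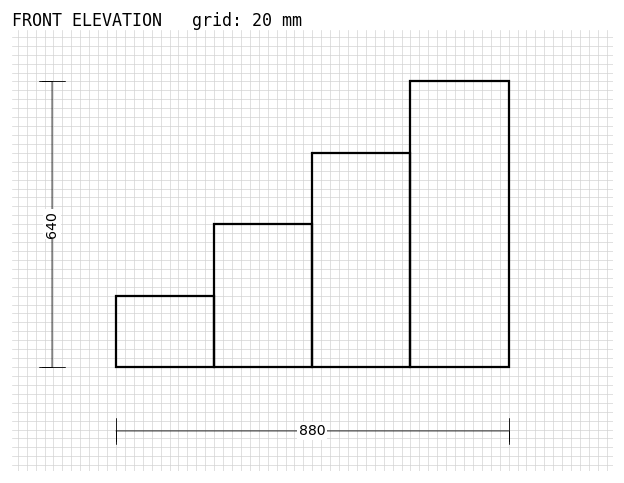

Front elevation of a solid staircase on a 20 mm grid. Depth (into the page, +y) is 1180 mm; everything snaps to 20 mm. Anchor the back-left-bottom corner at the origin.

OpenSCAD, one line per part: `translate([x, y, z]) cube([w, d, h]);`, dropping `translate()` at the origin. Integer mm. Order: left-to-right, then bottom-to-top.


cube([220, 1180, 160]);
translate([220, 0, 0]) cube([220, 1180, 320]);
translate([440, 0, 0]) cube([220, 1180, 480]);
translate([660, 0, 0]) cube([220, 1180, 640]);


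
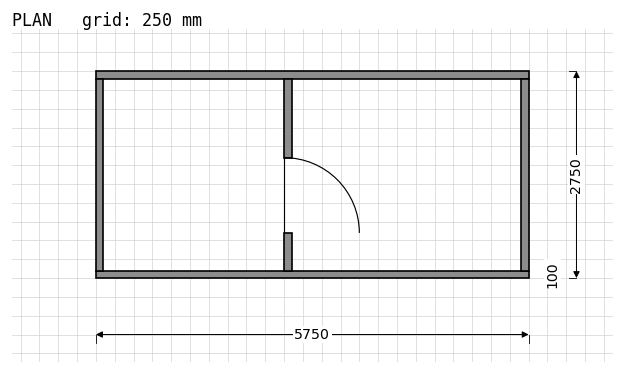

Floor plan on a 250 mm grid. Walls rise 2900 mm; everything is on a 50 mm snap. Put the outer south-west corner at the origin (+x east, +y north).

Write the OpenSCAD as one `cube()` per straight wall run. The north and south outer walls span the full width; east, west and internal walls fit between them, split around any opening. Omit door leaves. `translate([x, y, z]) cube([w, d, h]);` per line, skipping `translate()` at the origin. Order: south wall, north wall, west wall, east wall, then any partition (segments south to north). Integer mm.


cube([5750, 100, 2900]);
translate([0, 2650, 0]) cube([5750, 100, 2900]);
translate([0, 100, 0]) cube([100, 2550, 2900]);
translate([5650, 100, 0]) cube([100, 2550, 2900]);
translate([2500, 100, 0]) cube([100, 500, 2900]);
translate([2500, 1600, 0]) cube([100, 1050, 2900]);


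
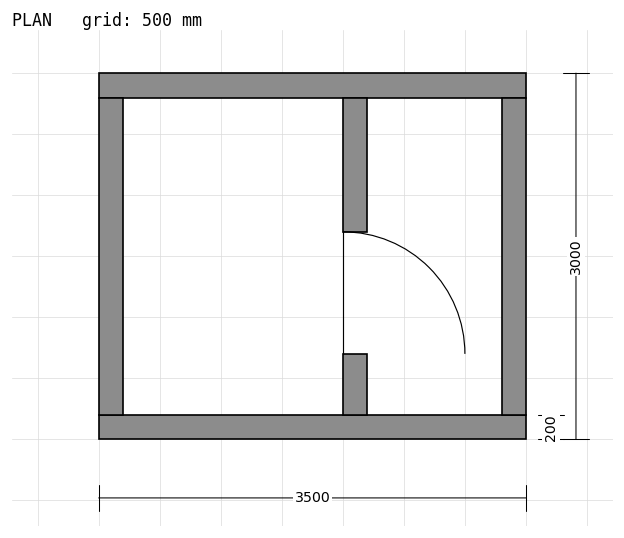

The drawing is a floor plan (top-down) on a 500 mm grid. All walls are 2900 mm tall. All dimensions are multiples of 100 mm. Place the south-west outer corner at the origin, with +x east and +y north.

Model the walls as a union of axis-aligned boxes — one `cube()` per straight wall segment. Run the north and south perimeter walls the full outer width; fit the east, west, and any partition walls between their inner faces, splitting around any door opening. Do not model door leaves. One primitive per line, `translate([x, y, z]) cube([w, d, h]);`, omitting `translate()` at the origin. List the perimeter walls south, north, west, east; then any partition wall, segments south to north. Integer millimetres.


cube([3500, 200, 2900]);
translate([0, 2800, 0]) cube([3500, 200, 2900]);
translate([0, 200, 0]) cube([200, 2600, 2900]);
translate([3300, 200, 0]) cube([200, 2600, 2900]);
translate([2000, 200, 0]) cube([200, 500, 2900]);
translate([2000, 1700, 0]) cube([200, 1100, 2900]);


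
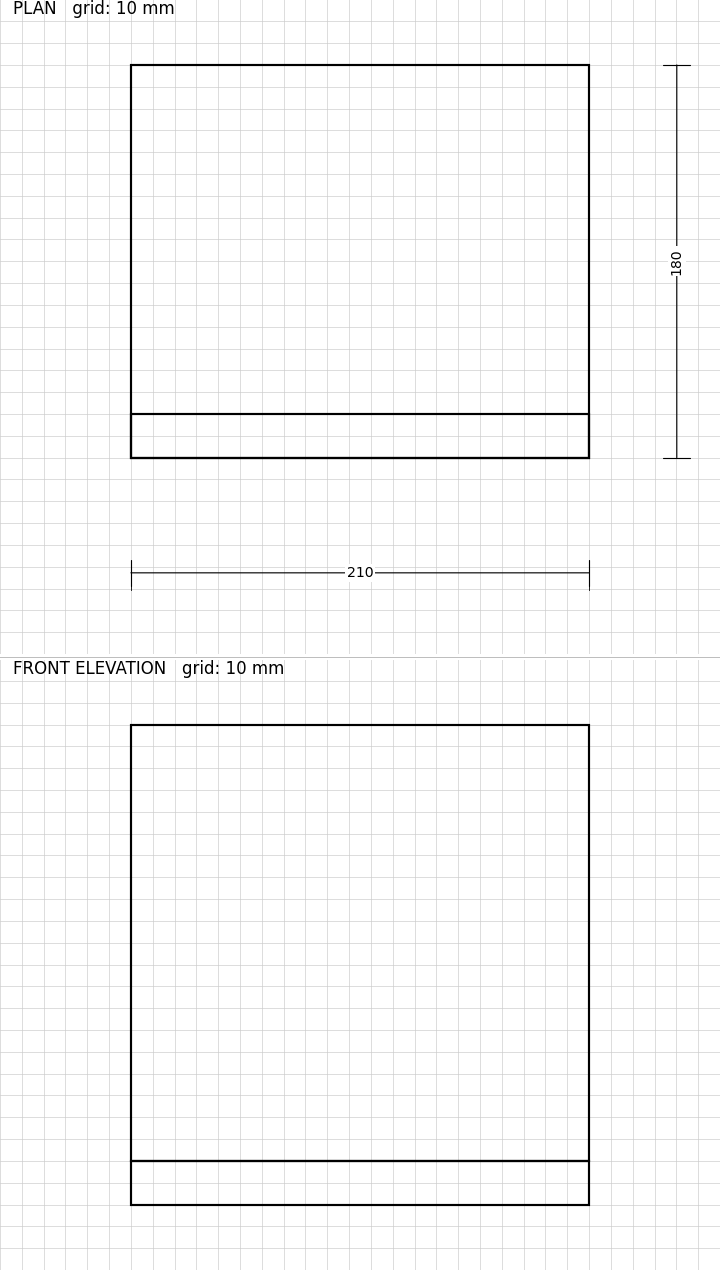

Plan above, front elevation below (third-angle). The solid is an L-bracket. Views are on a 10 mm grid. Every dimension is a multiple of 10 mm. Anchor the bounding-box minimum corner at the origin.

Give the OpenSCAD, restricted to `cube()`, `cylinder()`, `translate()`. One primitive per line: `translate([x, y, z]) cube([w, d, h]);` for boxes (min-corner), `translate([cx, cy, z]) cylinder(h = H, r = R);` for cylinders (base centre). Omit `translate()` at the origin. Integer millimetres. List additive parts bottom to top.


cube([210, 180, 20]);
translate([0, 0, 20]) cube([210, 20, 200]);
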